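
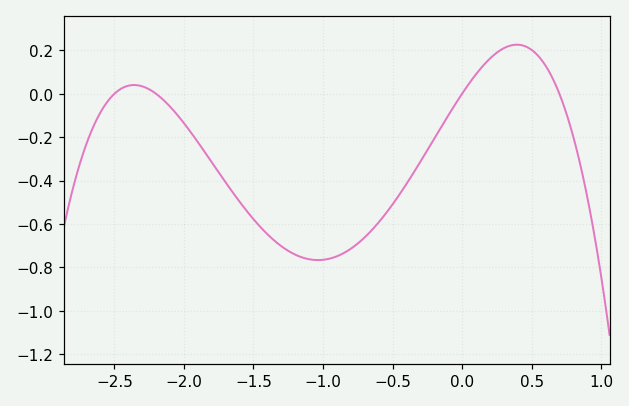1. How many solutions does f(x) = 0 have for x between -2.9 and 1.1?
4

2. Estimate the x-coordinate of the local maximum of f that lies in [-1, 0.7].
0.4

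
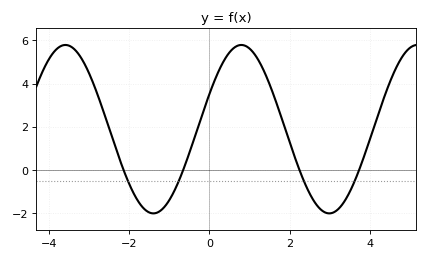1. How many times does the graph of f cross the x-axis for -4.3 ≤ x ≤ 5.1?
4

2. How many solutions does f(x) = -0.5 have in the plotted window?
4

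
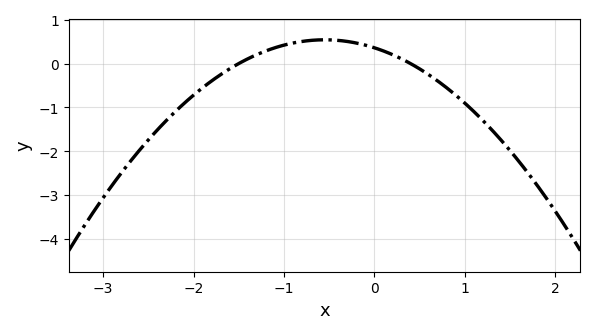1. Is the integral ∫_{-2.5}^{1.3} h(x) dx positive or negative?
negative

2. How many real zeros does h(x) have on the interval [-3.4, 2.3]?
2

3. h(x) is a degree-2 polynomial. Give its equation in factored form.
y = -0.6(x + 1.5)(x - 0.4)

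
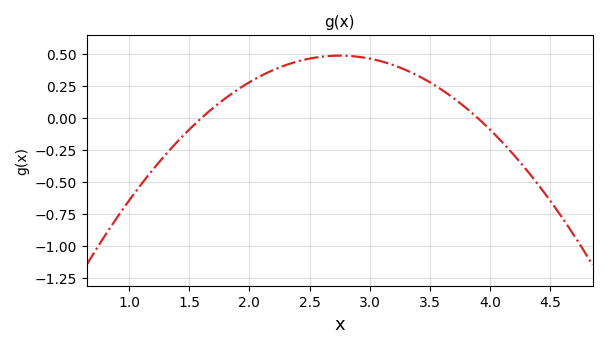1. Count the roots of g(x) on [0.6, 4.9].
2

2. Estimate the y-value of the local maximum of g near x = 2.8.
0.489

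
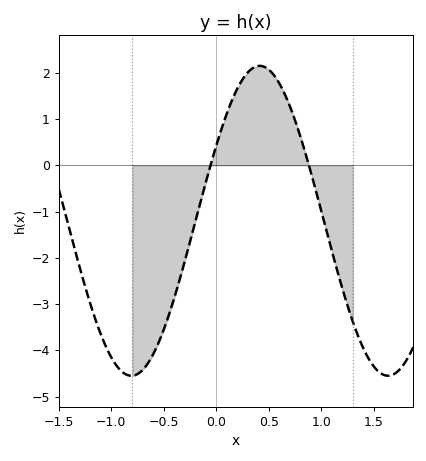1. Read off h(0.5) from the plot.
2.07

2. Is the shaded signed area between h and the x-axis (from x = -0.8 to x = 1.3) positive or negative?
negative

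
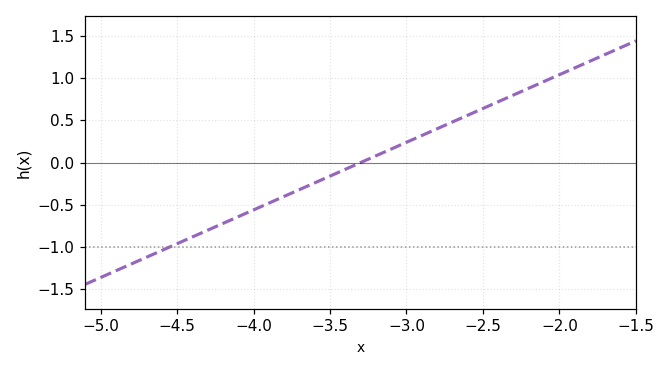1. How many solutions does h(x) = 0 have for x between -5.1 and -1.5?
1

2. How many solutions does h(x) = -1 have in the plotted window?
1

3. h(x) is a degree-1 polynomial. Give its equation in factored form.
y = 0.8(x + 3.3)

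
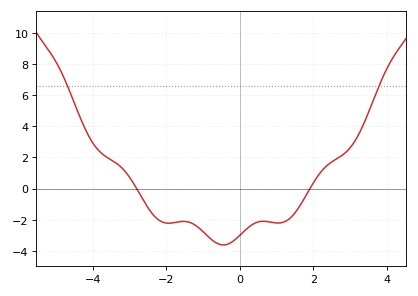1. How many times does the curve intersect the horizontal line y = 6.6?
2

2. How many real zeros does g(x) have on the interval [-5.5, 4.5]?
2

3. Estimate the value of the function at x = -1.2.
-2.38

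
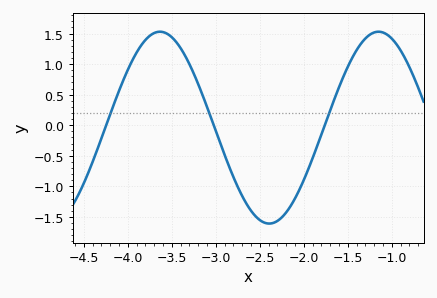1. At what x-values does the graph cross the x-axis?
-4.2, -3, -1.8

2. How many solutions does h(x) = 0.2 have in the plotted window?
3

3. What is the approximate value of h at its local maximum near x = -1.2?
1.55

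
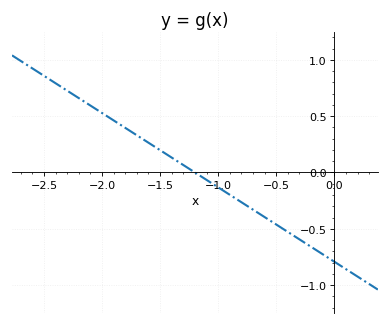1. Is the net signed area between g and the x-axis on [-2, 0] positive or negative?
negative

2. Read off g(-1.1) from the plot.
-0.066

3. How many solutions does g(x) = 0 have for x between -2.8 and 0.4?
1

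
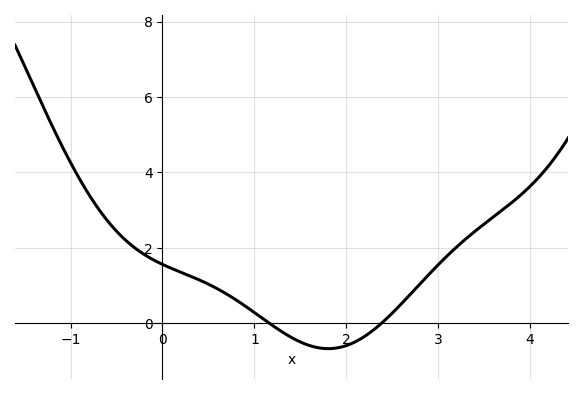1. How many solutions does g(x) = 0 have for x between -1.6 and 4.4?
2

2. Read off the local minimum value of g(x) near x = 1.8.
-0.671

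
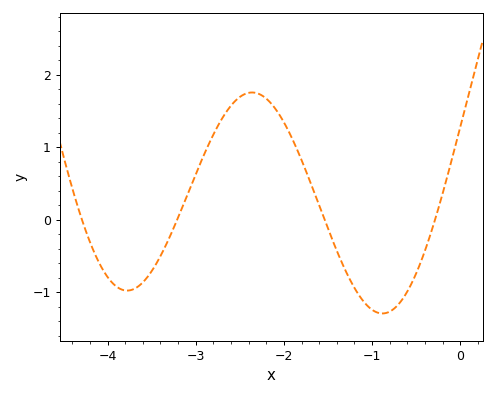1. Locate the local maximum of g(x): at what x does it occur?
-2.4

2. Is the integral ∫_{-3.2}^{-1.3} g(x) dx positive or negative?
positive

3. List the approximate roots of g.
-4.3, -3.2, -1.5, -0.3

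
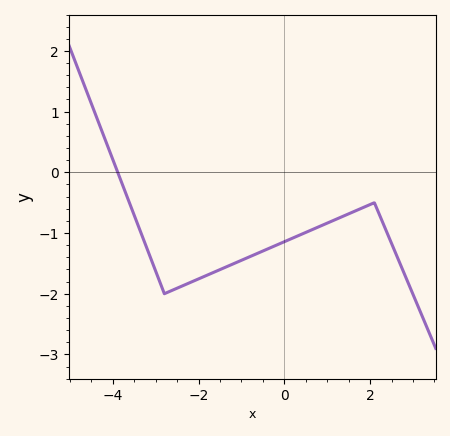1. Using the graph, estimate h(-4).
0.2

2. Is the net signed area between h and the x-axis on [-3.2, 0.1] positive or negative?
negative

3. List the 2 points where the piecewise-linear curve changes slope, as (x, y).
(-2.8, -2); (2.1, -0.5)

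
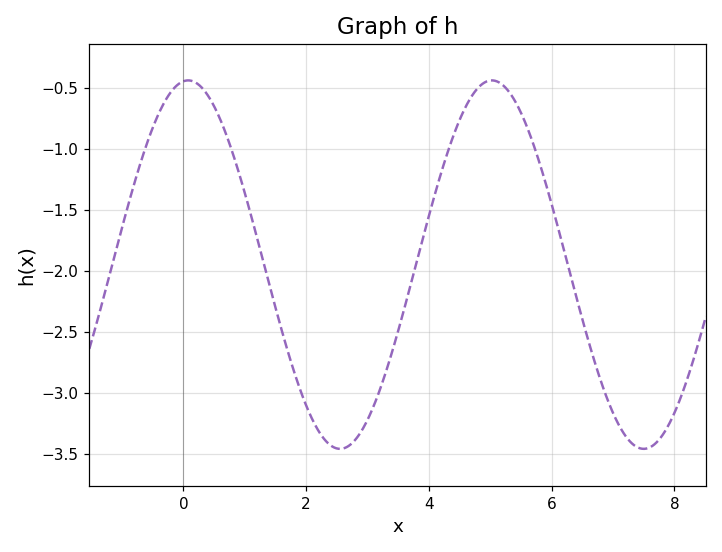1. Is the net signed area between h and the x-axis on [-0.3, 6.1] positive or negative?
negative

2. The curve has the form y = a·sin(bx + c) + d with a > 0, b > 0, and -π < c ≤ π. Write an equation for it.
y = 1.51sin(1.27x + 1.47) - 1.95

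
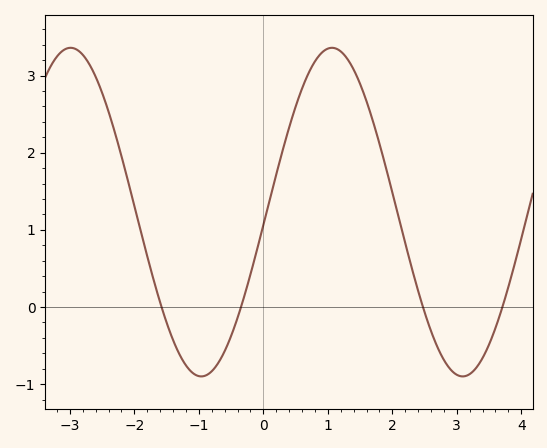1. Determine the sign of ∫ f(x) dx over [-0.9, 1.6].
positive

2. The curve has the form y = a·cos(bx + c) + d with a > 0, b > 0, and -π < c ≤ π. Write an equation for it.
y = 2.13cos(1.55x - 1.65) + 1.23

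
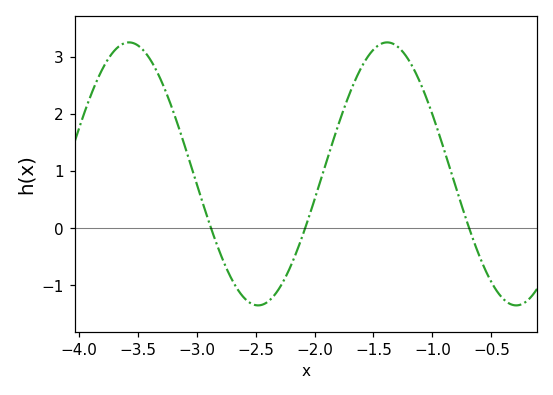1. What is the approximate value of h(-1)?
2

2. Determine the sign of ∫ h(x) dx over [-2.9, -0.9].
positive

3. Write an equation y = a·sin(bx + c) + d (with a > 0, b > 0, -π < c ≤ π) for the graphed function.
y = 2.3sin(2.9x - 0.74) + 0.95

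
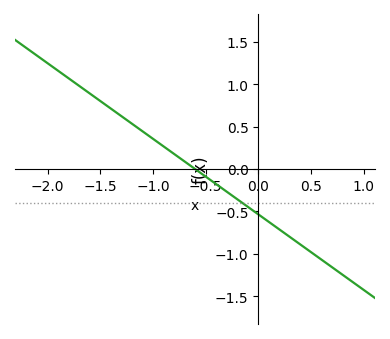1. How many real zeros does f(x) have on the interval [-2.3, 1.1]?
1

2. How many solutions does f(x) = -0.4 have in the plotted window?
1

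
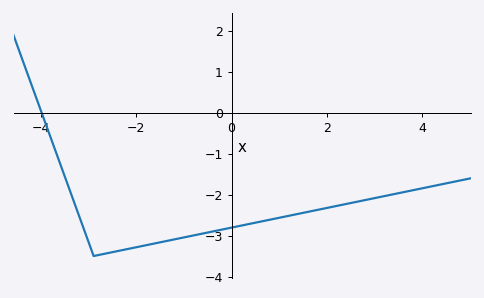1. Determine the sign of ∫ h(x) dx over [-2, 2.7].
negative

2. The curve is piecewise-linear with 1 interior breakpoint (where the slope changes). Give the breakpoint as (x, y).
(-2.9, -3.5)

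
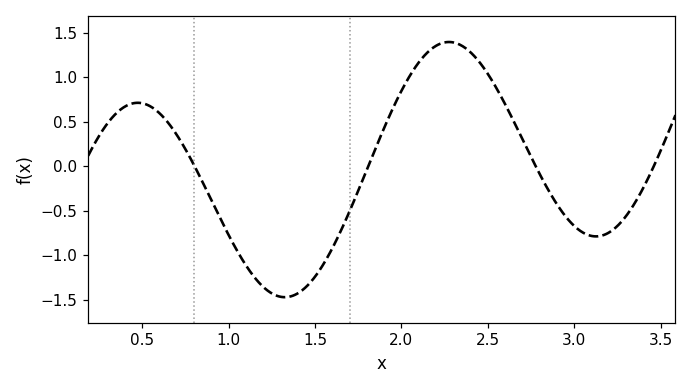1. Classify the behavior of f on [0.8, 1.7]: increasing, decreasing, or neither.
neither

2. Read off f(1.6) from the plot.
-0.925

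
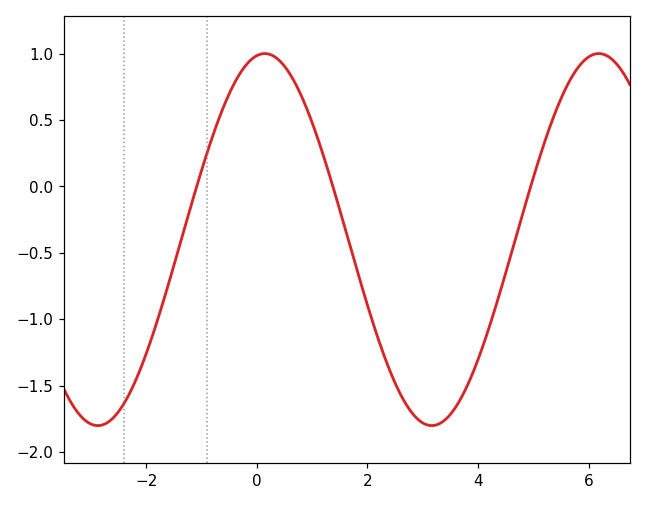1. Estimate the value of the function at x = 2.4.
-1.38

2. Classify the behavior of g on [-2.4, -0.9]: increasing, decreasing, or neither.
increasing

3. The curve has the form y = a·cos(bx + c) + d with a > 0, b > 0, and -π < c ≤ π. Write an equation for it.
y = 1.4cos(1.04x - 0.15) - 0.4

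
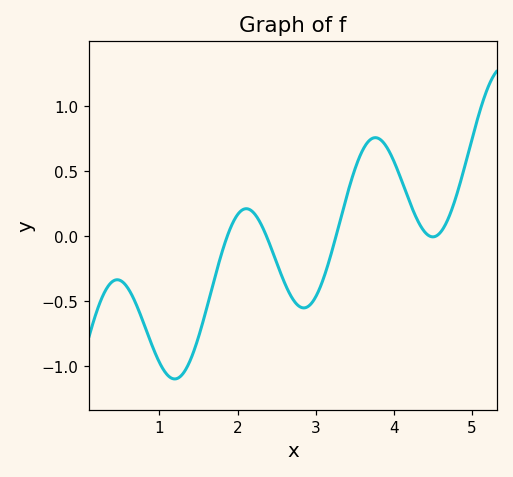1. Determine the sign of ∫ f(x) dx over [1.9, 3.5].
negative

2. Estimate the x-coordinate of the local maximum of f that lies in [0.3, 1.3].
0.459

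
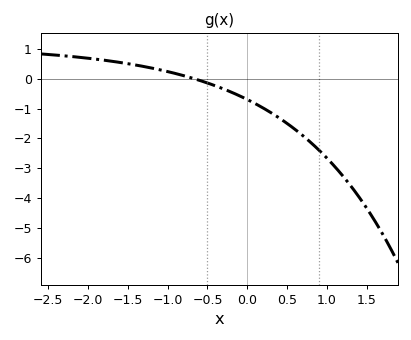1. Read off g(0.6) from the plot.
-1.7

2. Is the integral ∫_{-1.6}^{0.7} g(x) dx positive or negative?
negative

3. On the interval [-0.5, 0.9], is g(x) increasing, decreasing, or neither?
decreasing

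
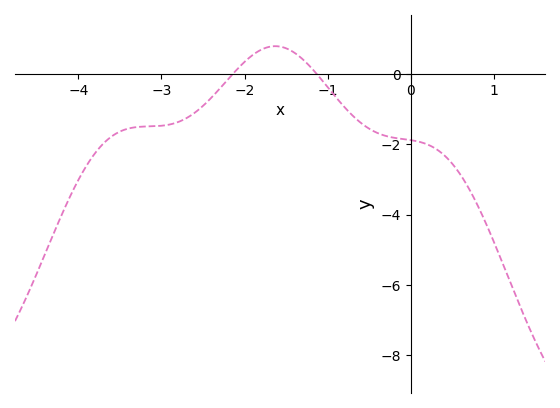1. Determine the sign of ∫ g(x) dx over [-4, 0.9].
negative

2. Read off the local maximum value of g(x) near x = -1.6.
0.786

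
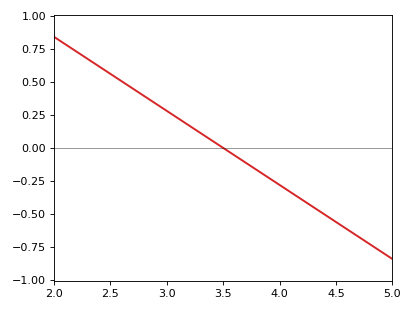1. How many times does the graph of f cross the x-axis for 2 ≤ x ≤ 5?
1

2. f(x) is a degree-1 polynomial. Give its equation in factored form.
y = -0.56(x - 3.5)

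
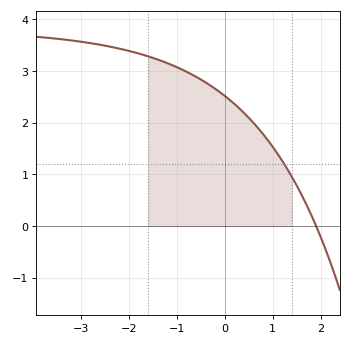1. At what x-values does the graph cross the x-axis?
1.9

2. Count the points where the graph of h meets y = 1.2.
1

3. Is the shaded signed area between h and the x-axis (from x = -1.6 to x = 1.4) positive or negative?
positive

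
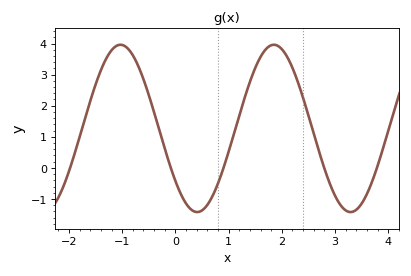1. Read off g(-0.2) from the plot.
0.6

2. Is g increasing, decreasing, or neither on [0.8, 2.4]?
neither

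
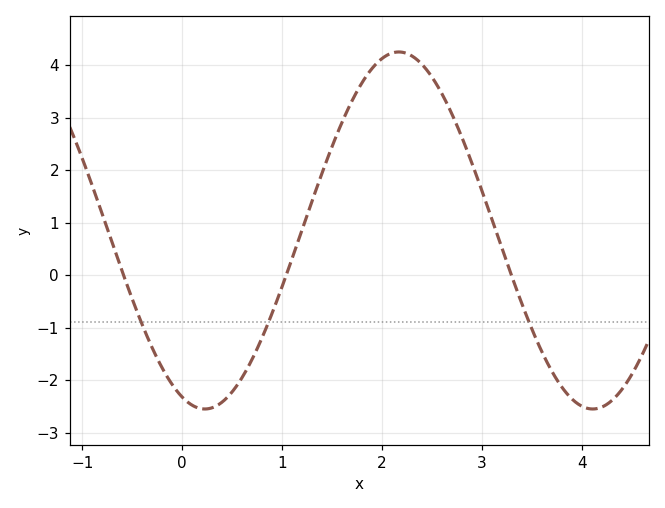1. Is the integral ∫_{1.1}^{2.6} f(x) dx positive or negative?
positive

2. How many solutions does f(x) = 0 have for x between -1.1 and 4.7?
3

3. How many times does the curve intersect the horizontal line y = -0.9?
3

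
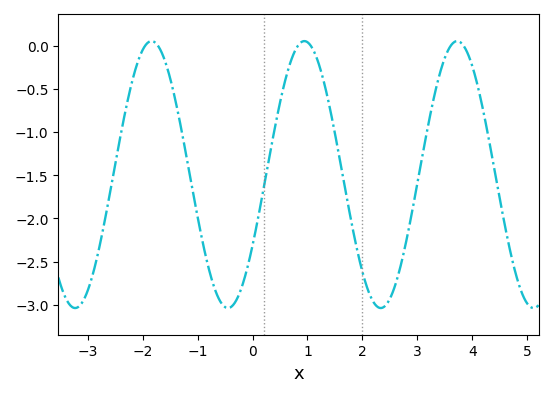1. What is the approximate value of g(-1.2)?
-1.29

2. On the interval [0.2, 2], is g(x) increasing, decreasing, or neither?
neither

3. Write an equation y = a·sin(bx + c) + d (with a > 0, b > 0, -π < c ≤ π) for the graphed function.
y = 1.55sin(2.26x - 0.56) - 1.49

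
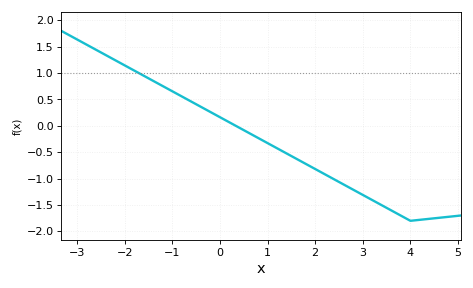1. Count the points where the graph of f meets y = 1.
1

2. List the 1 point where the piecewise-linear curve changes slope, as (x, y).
(4, -1.8)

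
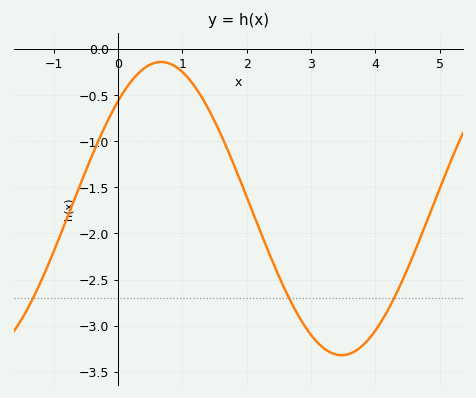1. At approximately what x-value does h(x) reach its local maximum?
0.7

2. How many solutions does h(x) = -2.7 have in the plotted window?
3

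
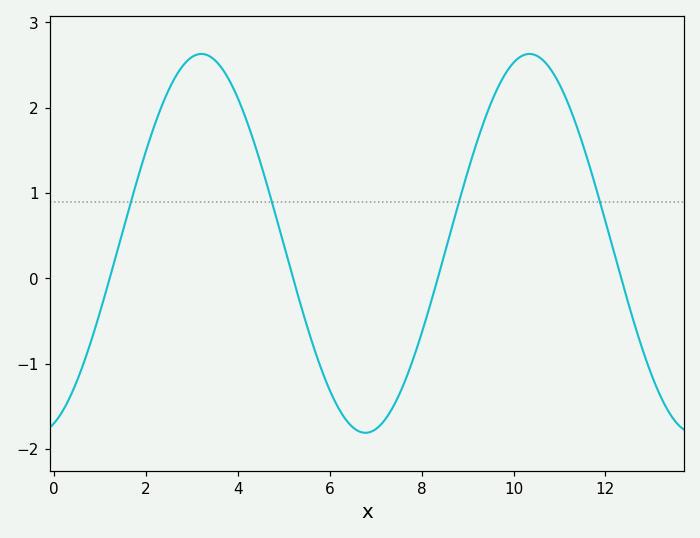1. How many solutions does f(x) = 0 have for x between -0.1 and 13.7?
4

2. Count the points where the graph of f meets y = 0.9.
4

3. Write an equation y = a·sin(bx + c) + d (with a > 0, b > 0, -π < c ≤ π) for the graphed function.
y = 2.22sin(0.88x - 1.25) + 0.41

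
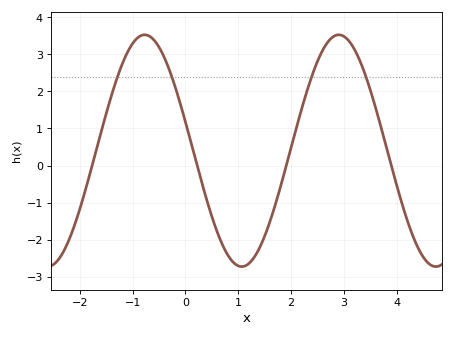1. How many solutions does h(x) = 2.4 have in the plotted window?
4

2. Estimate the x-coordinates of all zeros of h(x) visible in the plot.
-1.76, 0.222, 1.91, 3.9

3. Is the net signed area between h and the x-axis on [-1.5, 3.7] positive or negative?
positive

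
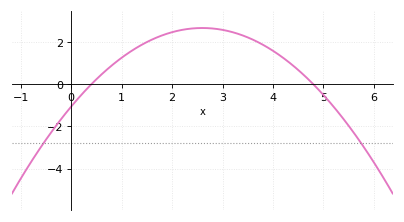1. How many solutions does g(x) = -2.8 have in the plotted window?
2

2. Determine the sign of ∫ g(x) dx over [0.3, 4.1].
positive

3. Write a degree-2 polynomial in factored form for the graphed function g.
y = -0.55(x - 0.4)(x - 4.8)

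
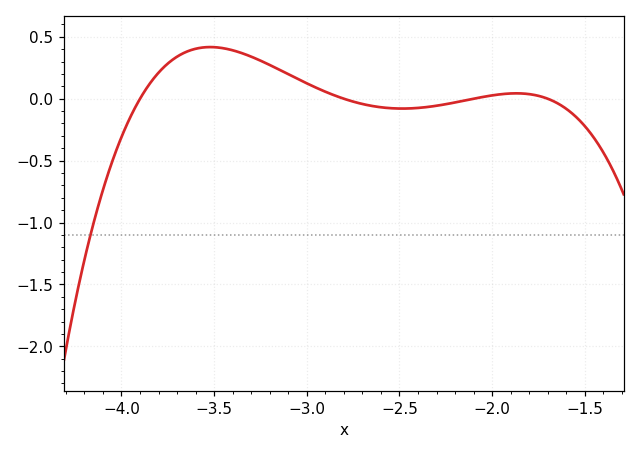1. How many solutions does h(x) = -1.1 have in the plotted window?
1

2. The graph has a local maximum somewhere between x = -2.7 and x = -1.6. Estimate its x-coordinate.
-1.87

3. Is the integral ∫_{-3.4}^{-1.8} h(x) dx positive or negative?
positive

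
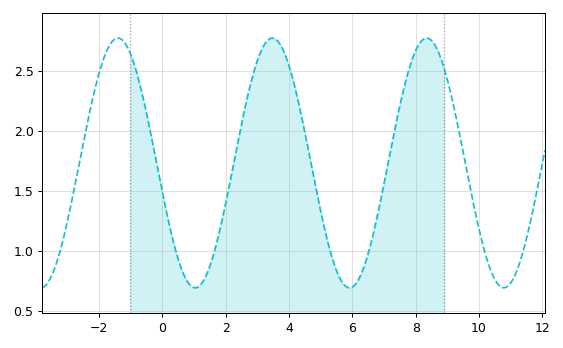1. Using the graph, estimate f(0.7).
0.8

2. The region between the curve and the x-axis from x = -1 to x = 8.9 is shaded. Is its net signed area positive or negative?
positive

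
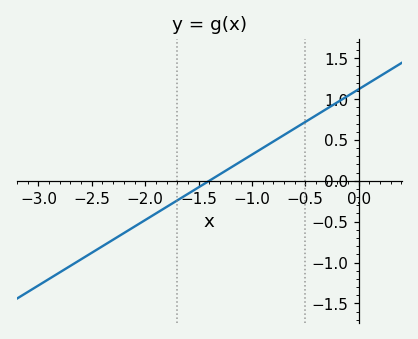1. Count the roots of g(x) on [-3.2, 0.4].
1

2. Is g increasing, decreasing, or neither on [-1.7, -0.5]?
increasing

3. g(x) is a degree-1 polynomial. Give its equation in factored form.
y = 0.8(x + 1.4)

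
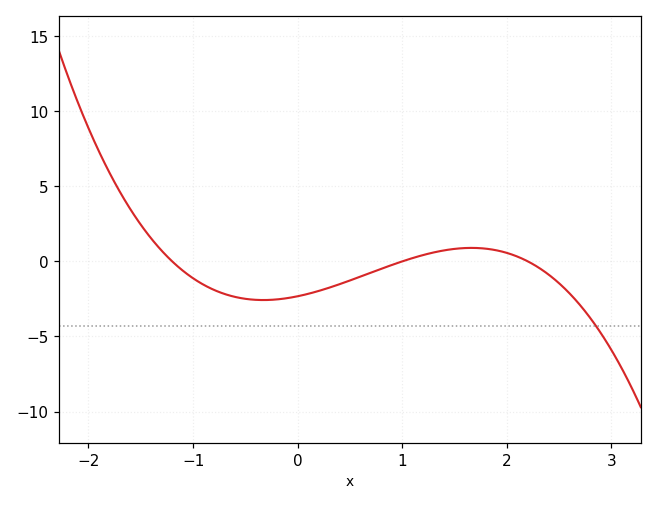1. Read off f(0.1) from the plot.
-2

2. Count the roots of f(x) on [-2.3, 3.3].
3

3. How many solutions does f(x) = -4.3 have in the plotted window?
1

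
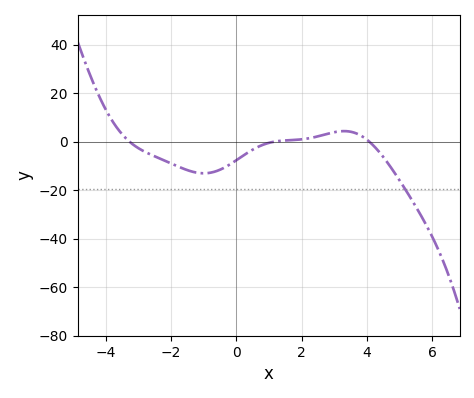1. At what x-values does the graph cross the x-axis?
-3.2, 1.2, 4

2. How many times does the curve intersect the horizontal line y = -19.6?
1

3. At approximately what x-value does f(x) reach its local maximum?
3.4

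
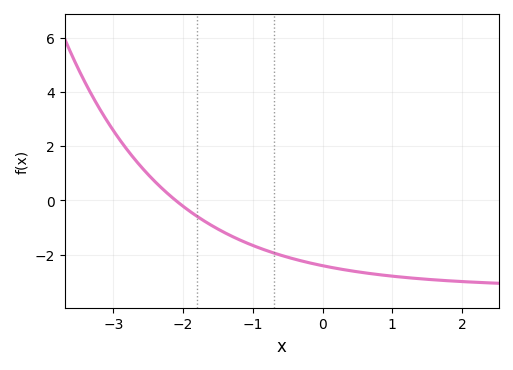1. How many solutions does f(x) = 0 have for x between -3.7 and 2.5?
1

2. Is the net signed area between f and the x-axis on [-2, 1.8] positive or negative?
negative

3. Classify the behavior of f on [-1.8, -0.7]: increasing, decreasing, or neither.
decreasing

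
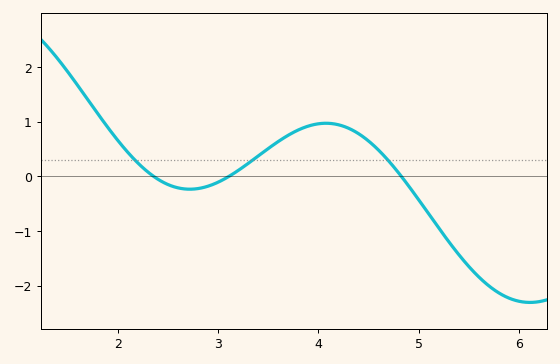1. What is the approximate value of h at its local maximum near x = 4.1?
0.972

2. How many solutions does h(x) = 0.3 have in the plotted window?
3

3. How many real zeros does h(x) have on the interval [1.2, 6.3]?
3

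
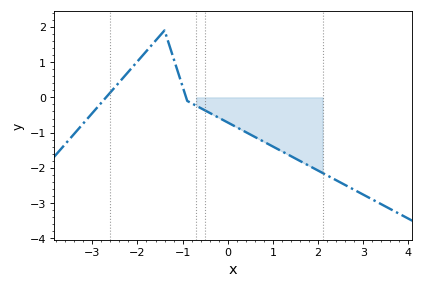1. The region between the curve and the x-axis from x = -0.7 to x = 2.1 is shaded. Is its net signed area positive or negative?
negative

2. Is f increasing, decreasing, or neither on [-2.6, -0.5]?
neither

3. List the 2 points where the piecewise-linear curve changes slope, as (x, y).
(-1.4, 1.9); (-0.9, -0.1)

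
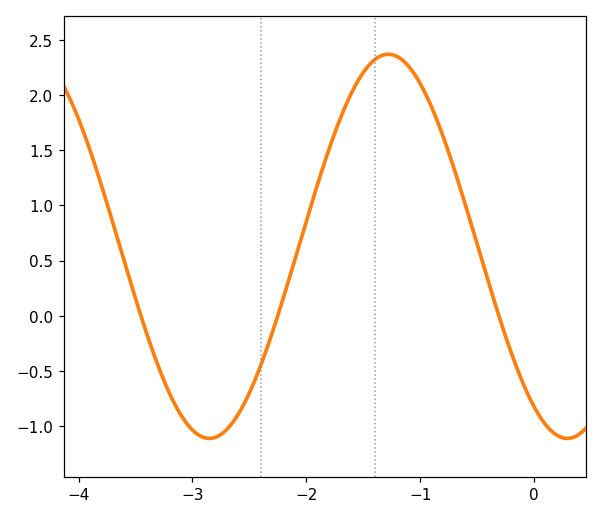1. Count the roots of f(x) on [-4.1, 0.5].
3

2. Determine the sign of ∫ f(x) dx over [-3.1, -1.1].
positive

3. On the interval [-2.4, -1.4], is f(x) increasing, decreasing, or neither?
increasing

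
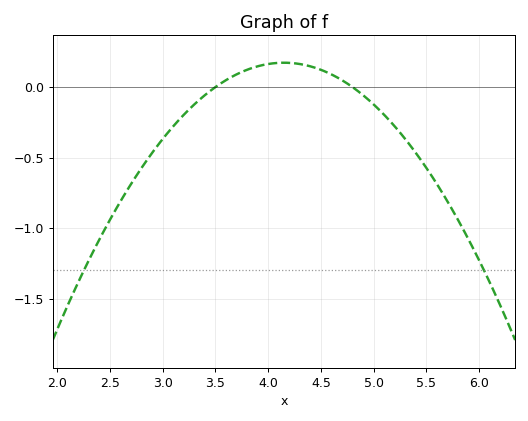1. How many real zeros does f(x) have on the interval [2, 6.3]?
2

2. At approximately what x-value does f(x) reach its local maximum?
4.2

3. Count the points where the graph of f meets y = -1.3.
2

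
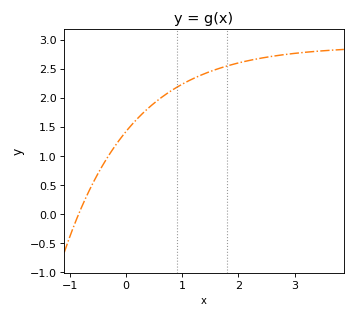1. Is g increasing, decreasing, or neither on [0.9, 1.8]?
increasing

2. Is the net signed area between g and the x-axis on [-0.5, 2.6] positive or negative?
positive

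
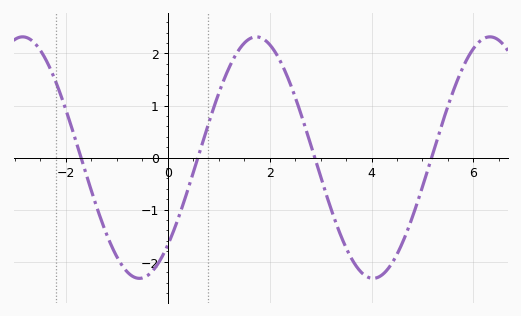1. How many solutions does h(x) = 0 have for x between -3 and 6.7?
4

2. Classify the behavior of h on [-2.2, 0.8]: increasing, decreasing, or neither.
neither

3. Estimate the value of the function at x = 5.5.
0.99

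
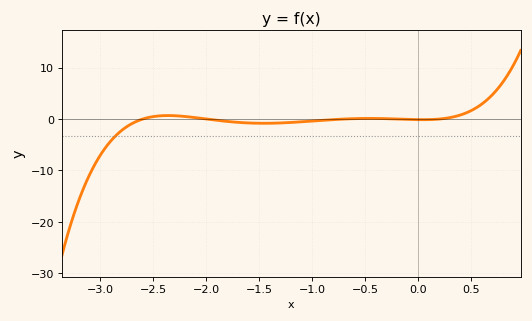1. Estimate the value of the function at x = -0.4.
0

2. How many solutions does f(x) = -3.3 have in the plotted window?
1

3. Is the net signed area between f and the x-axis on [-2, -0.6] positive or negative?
negative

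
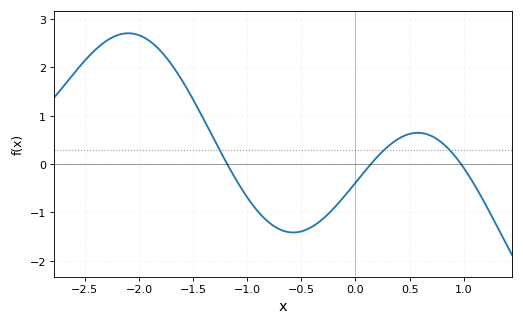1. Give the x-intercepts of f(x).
-1.2, 0.1, 1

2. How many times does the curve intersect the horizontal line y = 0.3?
3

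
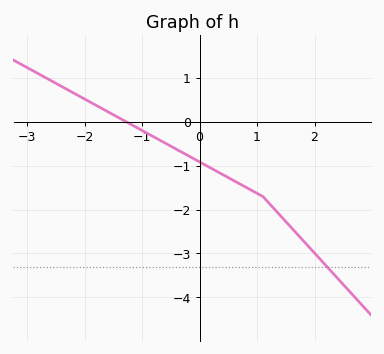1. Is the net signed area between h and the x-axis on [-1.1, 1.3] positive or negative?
negative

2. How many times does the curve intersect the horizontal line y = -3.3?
1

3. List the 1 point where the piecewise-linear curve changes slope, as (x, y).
(1.1, -1.7)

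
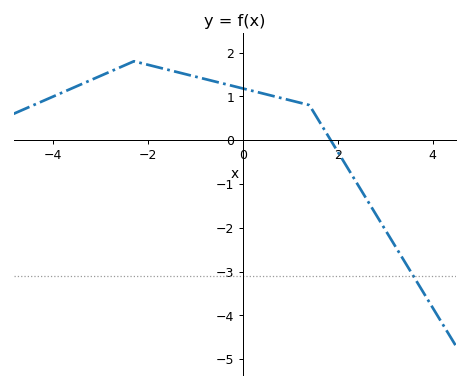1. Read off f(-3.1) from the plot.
1.42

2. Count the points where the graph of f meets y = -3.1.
1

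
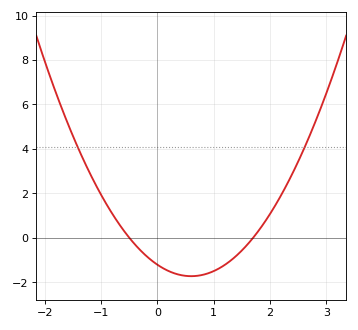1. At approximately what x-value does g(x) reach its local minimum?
0.6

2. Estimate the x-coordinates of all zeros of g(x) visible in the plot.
-0.5, 1.7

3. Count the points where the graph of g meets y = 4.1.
2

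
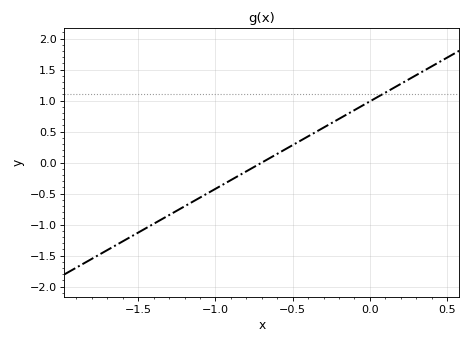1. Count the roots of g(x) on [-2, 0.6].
1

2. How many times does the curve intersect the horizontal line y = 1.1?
1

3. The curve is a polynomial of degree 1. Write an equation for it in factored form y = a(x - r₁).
y = 1.41(x + 0.7)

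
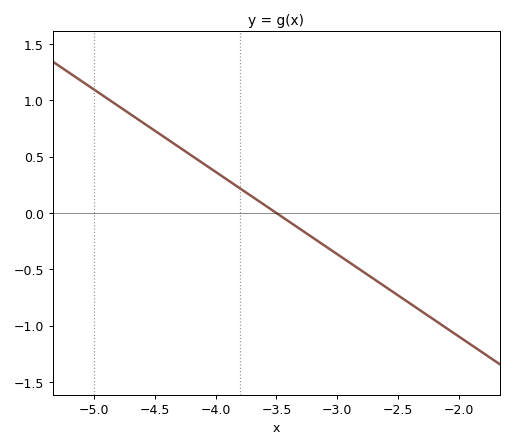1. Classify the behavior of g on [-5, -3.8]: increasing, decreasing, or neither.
decreasing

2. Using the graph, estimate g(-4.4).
0.65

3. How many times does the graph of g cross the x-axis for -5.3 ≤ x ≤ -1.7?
1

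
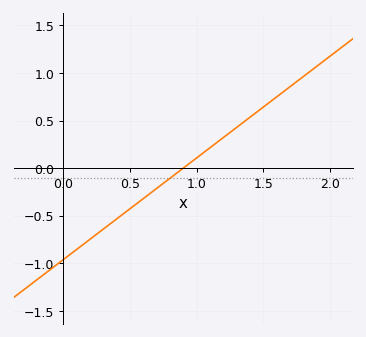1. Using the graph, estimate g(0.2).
-0.75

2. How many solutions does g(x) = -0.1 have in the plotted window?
1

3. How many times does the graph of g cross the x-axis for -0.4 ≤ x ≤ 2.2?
1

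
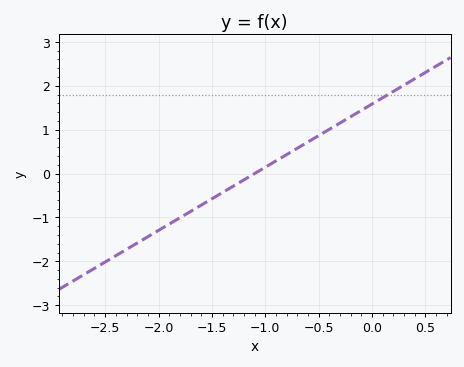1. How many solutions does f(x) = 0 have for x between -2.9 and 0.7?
1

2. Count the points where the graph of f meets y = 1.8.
1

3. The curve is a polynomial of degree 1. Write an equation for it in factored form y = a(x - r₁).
y = 1.44(x + 1.1)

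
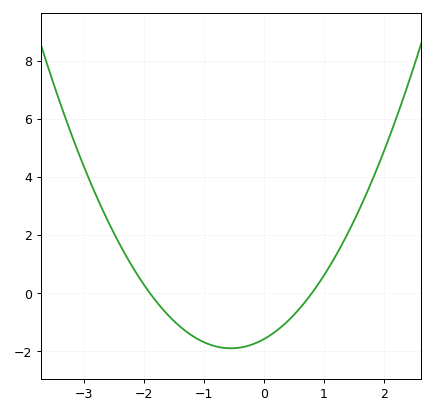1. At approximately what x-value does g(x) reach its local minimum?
-0.55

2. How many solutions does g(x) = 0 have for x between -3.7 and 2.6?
2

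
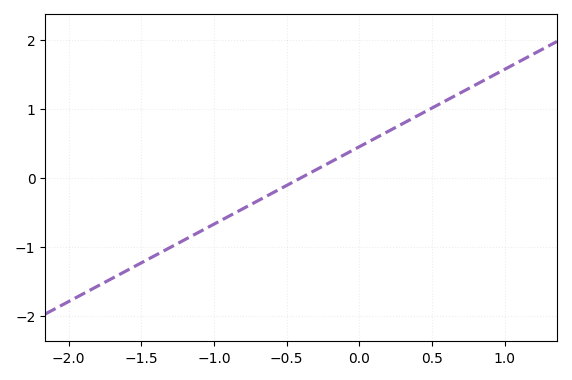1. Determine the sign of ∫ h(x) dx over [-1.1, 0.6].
positive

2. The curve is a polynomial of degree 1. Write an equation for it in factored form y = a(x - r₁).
y = 1.12(x + 0.4)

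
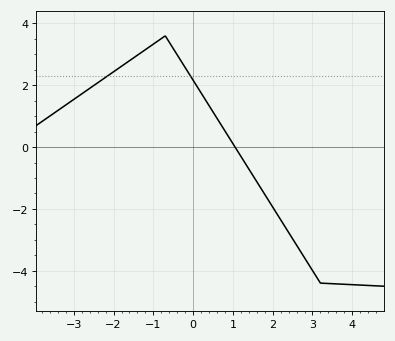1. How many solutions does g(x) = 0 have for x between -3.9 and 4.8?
1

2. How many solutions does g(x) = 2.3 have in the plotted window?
2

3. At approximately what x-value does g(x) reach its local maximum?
-0.7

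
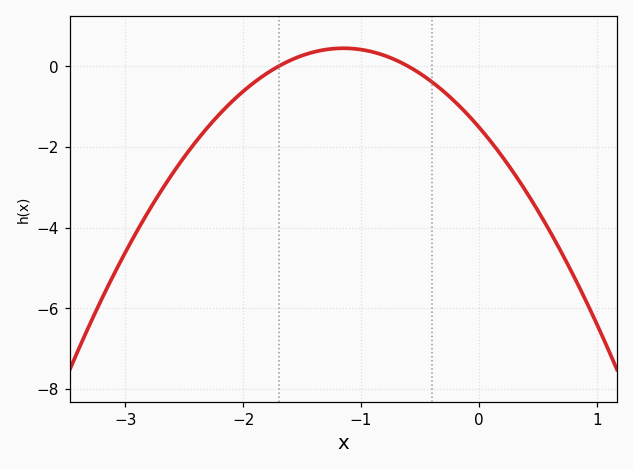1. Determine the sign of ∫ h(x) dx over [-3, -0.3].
negative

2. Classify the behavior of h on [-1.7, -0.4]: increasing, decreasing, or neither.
neither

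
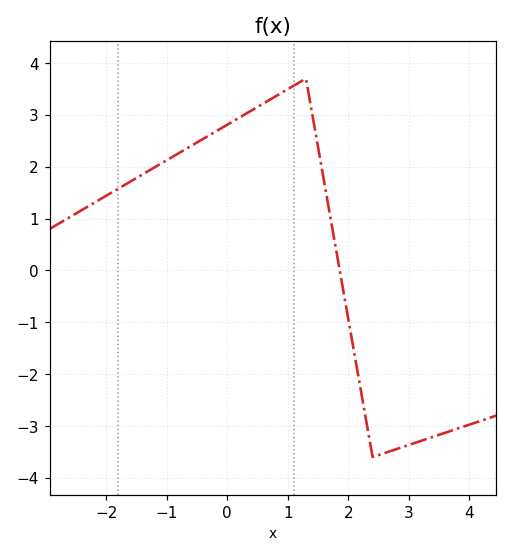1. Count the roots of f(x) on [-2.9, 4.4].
1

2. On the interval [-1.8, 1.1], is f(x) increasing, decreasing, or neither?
increasing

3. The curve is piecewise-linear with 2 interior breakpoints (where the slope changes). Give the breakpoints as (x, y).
(1.3, 3.7); (2.4, -3.6)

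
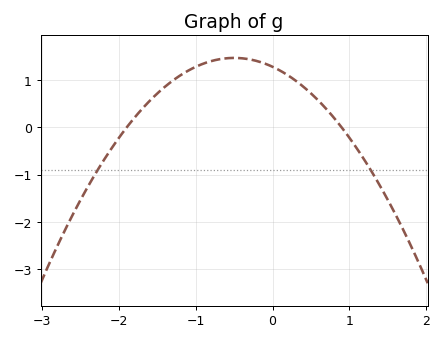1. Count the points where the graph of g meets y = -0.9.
2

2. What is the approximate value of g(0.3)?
1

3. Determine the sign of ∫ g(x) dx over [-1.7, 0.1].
positive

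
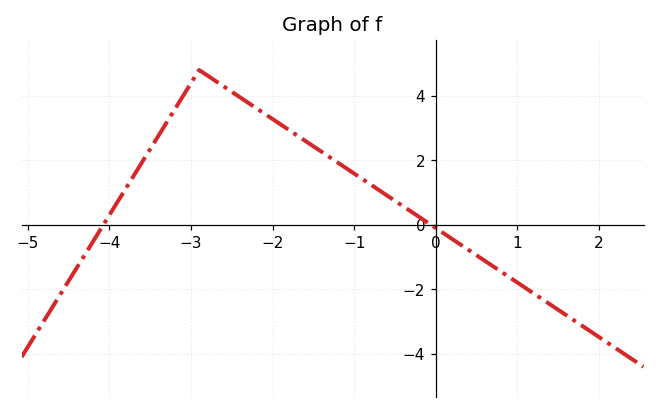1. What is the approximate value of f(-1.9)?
3.2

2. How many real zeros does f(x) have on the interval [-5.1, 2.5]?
2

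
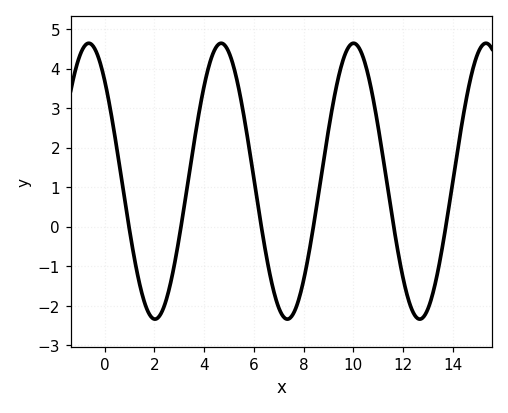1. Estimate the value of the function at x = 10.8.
3.24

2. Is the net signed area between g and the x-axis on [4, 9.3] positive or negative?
positive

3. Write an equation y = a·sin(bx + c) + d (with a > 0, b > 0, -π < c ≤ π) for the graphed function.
y = 3.49sin(1.18x + 2.32) + 1.15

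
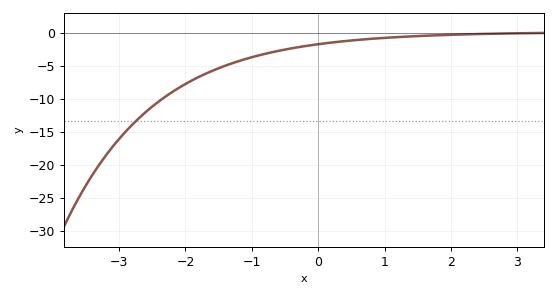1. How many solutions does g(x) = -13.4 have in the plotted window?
1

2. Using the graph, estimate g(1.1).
-0.5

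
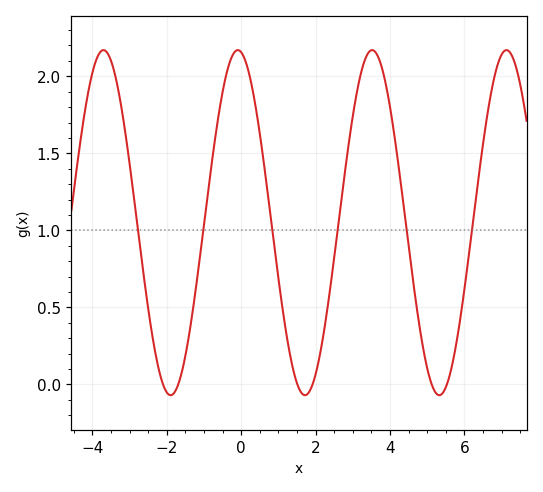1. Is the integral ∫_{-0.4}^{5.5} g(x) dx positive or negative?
positive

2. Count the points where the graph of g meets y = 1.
6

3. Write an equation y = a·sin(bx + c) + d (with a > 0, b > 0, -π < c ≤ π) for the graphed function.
y = 1.12sin(1.7x + 1.7) + 1.05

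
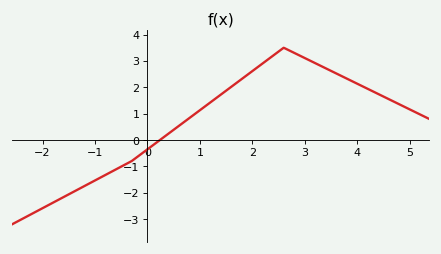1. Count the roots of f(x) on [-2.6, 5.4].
1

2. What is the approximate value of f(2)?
2.61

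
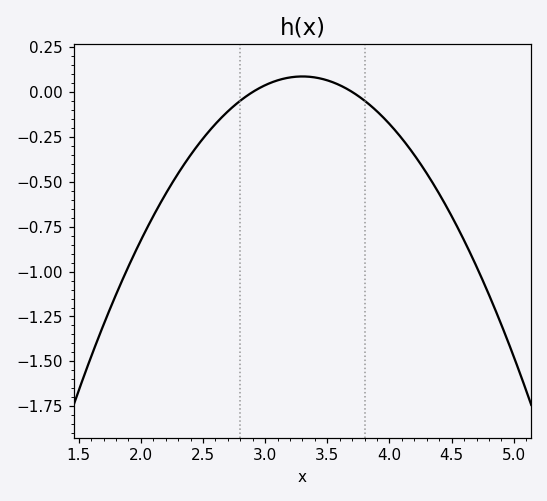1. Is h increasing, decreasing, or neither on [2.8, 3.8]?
neither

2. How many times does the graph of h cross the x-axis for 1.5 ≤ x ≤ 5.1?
2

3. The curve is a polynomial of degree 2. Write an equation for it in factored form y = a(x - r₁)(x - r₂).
y = -0.54(x - 2.9)(x - 3.7)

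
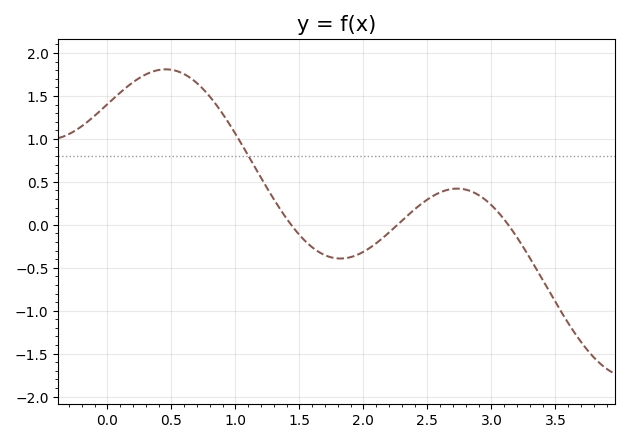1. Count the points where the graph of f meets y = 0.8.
1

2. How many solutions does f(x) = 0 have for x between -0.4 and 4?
3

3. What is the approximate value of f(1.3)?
0.3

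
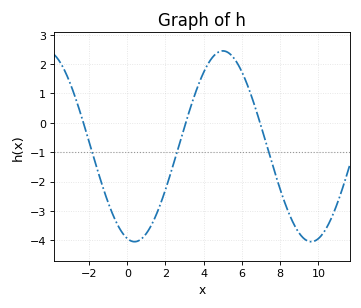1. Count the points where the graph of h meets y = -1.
3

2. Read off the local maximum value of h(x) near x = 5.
2.4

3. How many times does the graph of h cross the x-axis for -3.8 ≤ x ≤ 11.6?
3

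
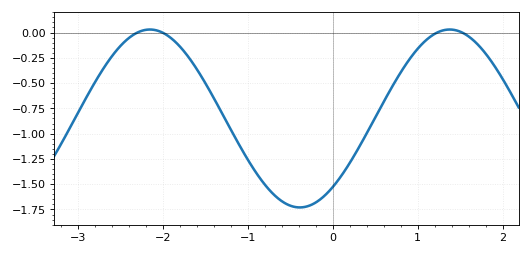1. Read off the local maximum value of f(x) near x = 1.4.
0.05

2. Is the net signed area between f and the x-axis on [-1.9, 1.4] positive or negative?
negative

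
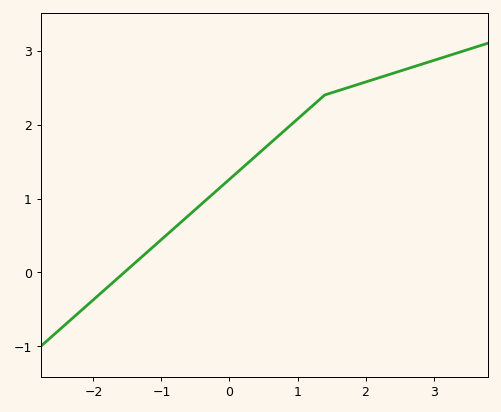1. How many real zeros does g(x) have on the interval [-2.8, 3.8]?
1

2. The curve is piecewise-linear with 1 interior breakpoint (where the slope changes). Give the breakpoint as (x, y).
(1.4, 2.4)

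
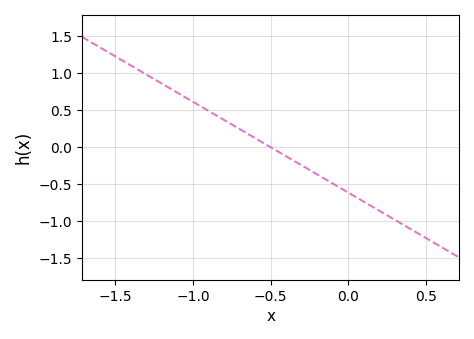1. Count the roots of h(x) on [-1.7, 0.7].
1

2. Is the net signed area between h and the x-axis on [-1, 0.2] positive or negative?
negative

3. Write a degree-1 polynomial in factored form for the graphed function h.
y = -1.23(x + 0.5)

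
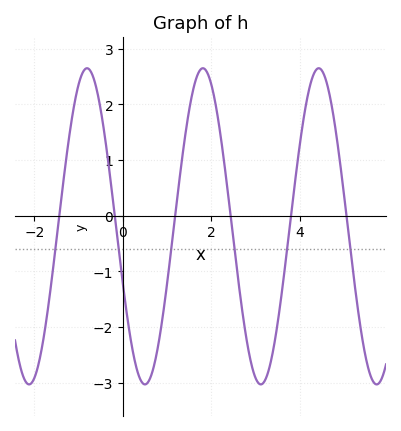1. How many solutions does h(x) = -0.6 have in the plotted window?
6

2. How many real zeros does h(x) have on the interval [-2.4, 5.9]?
6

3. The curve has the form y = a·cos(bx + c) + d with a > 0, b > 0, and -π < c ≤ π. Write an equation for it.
y = 2.84cos(2.4x + 1.95) - 0.19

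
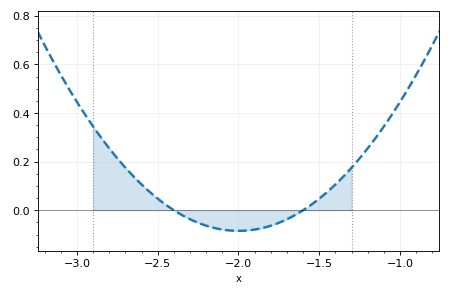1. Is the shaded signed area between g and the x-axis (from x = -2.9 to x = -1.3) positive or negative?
positive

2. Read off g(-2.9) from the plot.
0.344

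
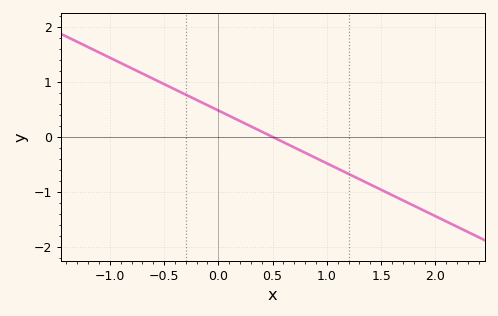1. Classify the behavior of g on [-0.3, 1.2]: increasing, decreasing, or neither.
decreasing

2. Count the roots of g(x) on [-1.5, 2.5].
1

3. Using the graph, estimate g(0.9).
-0.384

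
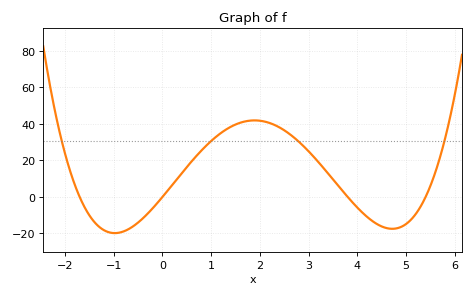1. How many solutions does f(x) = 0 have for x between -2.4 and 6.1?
4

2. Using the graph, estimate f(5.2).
-9.24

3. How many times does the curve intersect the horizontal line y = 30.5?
4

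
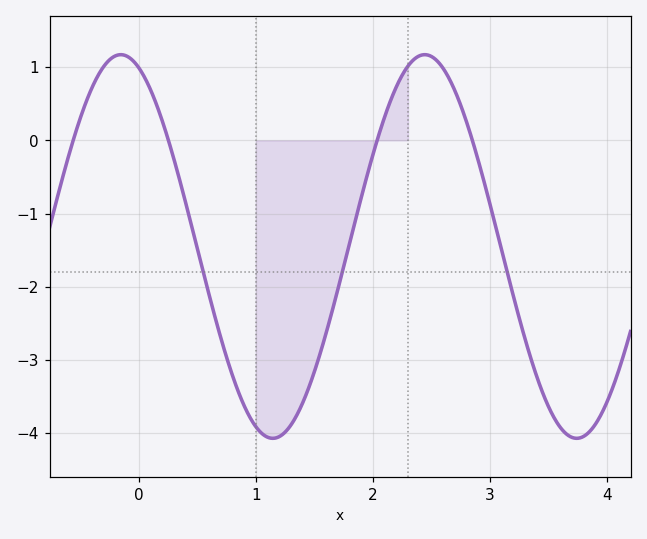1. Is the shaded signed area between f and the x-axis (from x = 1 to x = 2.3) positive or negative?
negative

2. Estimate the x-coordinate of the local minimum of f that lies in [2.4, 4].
3.7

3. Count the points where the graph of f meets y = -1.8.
3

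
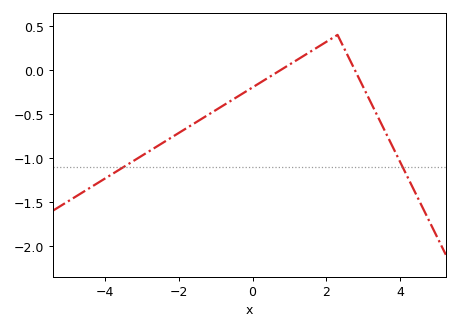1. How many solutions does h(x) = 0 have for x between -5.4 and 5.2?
2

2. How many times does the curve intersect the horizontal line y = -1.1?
2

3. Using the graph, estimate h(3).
-0.197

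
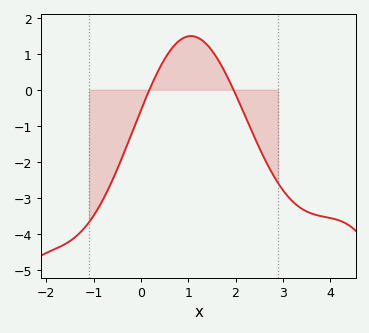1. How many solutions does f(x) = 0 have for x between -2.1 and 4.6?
2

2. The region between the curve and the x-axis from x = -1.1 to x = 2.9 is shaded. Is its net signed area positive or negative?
negative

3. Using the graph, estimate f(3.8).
-3.5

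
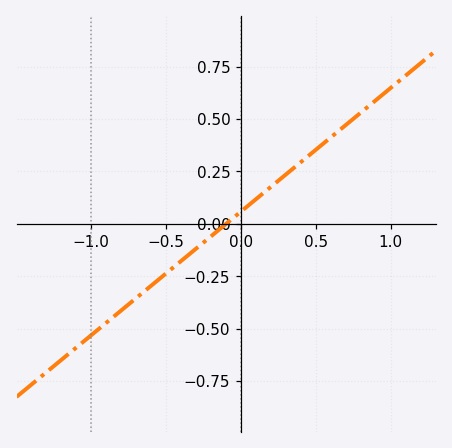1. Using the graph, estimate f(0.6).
0.42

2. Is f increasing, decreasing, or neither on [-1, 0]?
increasing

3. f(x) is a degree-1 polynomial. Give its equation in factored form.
y = 0.59(x + 0.1)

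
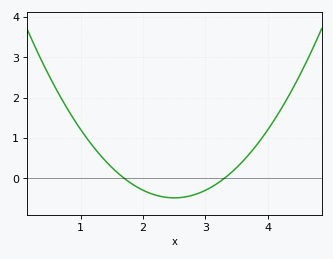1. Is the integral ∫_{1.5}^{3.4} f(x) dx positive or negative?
negative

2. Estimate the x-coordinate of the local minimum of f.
2.5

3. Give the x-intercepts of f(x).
1.7, 3.3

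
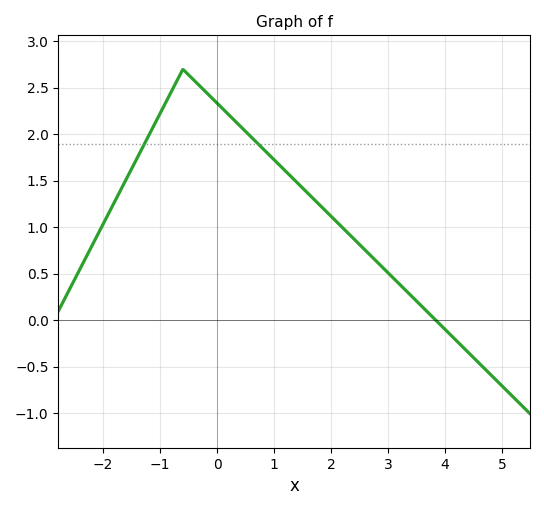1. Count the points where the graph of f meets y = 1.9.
2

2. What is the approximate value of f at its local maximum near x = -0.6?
2.7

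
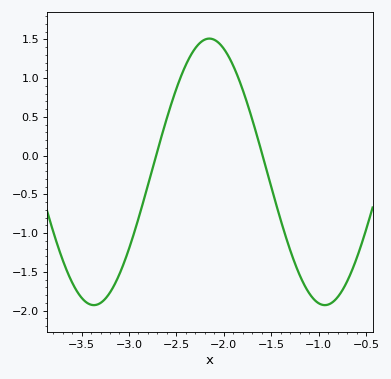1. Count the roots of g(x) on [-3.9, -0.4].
2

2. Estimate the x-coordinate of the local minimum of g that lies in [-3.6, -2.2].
-3.35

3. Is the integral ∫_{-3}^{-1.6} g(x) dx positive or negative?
positive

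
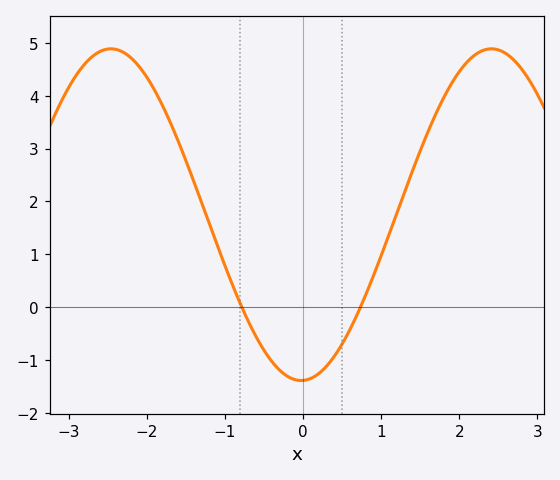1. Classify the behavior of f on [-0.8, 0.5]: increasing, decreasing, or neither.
neither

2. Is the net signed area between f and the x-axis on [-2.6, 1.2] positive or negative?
positive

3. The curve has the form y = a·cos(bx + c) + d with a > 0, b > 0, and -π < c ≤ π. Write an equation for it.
y = 3.14cos(1.3x - 3.1) + 1.75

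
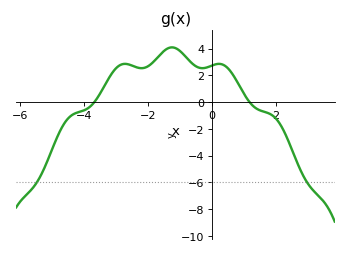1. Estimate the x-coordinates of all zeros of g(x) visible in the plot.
-3.68, 1.18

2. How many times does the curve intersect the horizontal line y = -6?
2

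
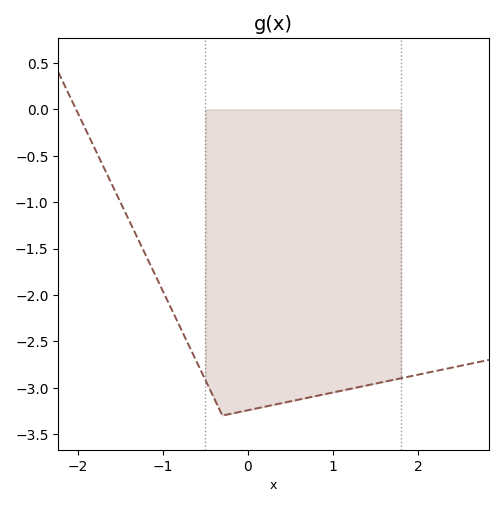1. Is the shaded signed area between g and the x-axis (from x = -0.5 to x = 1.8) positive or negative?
negative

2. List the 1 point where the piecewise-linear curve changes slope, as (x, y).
(-0.3, -3.3)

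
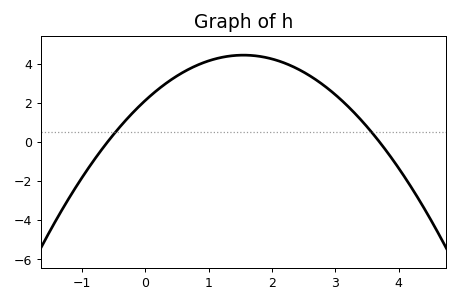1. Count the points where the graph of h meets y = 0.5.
2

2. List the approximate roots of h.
-0.6, 3.7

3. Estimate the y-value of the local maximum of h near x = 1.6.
4.44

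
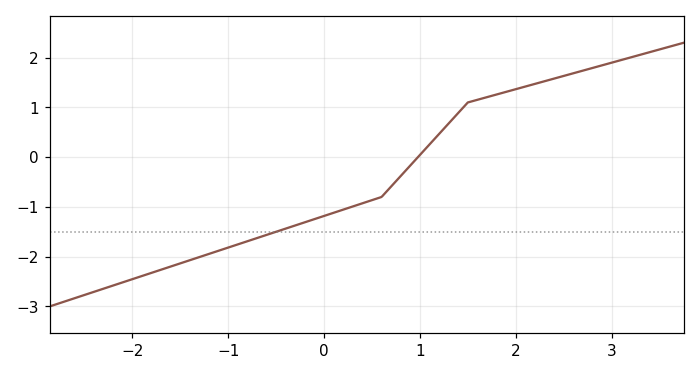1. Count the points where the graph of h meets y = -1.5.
1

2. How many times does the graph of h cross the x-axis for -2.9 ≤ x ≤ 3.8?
1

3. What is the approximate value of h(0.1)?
-1.12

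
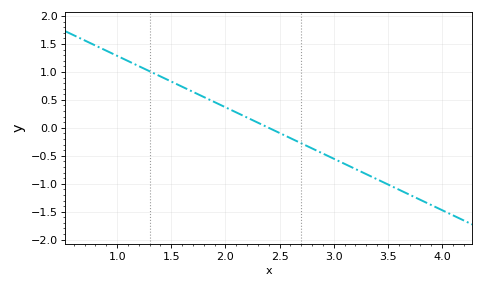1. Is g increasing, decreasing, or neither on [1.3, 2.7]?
decreasing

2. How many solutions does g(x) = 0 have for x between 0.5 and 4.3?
1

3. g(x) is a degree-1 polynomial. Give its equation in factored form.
y = -0.92(x - 2.4)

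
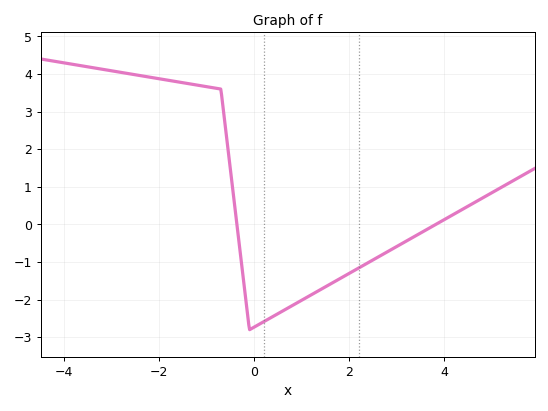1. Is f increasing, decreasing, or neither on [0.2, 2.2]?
increasing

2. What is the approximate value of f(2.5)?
-0.9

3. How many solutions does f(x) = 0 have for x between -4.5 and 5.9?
2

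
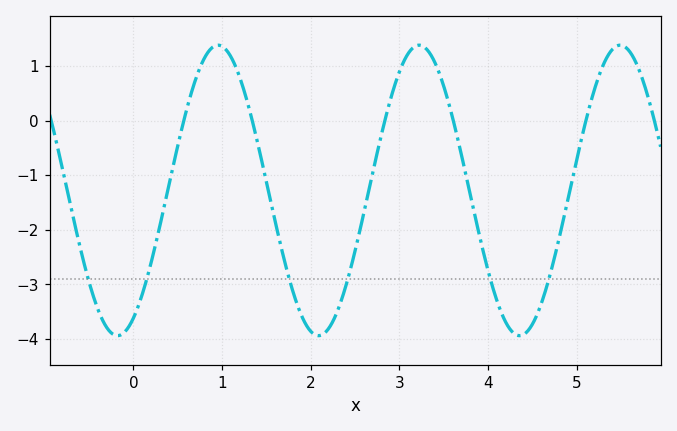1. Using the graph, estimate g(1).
1.36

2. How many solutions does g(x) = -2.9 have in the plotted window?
6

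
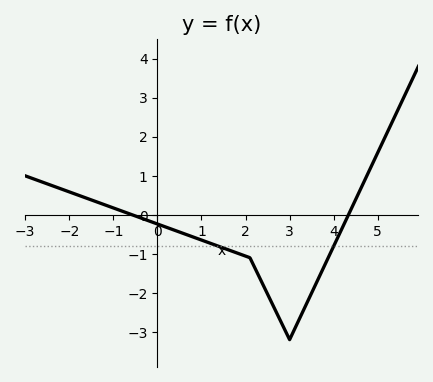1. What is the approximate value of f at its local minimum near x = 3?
-3.19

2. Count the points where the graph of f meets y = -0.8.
2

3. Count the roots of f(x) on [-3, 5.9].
2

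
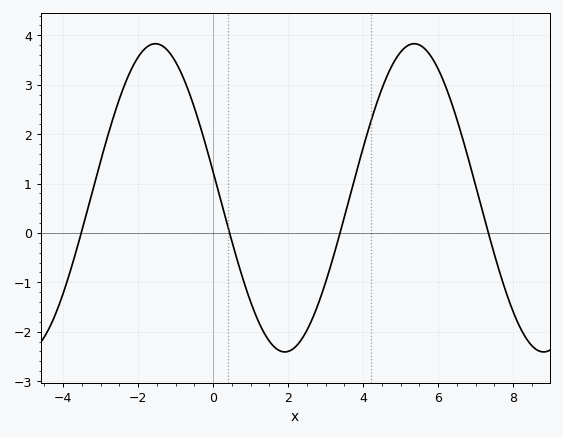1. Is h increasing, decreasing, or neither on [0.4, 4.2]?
neither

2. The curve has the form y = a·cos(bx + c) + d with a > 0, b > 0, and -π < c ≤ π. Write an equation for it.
y = 3.12cos(0.91x + 1.4) + 0.71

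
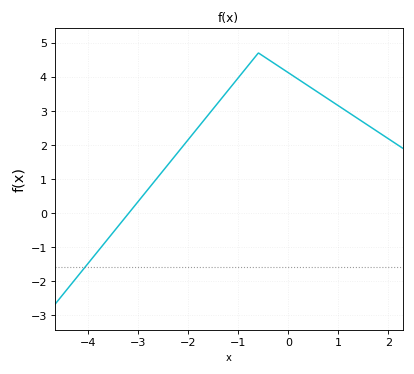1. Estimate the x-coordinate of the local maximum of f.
-0.6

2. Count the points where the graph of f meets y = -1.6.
1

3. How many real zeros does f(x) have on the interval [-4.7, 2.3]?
1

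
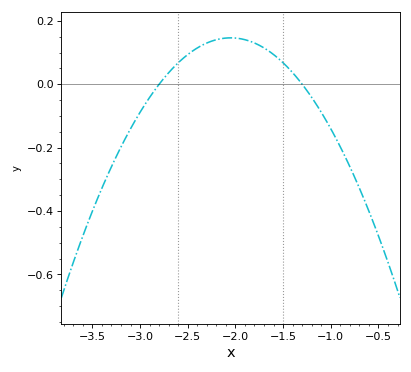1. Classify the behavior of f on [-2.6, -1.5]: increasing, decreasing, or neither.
neither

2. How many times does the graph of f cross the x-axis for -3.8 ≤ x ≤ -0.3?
2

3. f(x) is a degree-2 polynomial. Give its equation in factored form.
y = -0.26(x + 2.8)(x + 1.3)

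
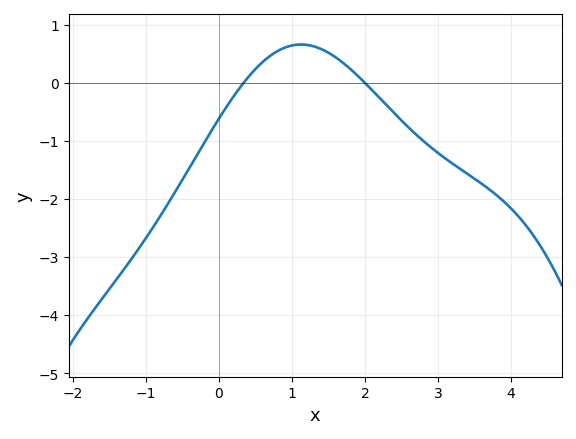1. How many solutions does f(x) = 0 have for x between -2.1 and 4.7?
2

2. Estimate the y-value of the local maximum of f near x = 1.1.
0.657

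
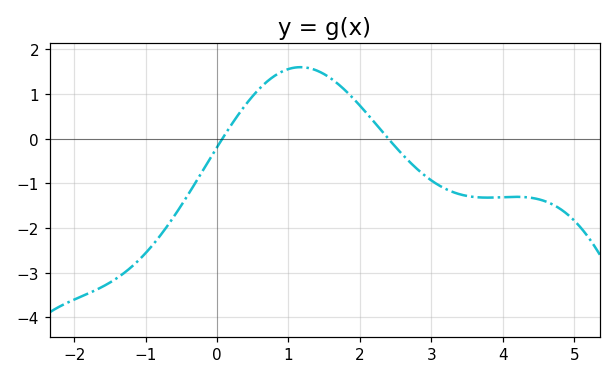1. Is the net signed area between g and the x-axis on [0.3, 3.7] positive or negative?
positive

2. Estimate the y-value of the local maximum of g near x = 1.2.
1.6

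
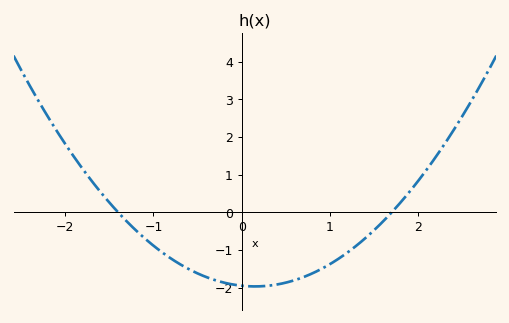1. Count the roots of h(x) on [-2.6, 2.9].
2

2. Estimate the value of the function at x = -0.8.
-1.2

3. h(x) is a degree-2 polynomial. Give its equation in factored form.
y = 0.82(x + 1.4)(x - 1.7)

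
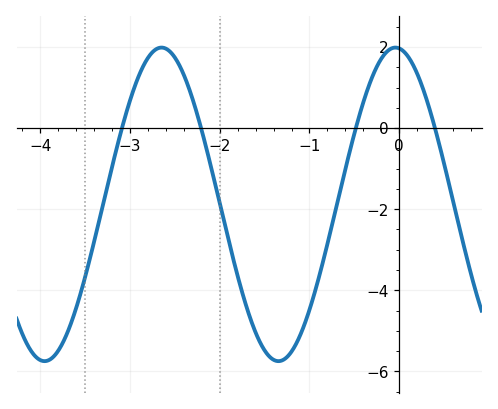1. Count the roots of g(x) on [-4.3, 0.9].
4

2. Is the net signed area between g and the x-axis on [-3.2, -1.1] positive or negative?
negative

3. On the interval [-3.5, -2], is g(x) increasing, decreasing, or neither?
neither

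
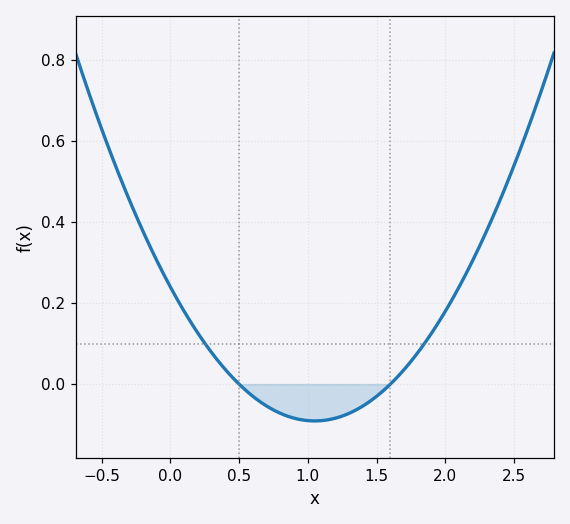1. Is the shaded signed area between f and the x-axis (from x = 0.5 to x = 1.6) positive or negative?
negative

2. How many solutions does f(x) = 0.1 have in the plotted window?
2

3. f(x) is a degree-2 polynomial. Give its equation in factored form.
y = 0.3(x - 0.5)(x - 1.6)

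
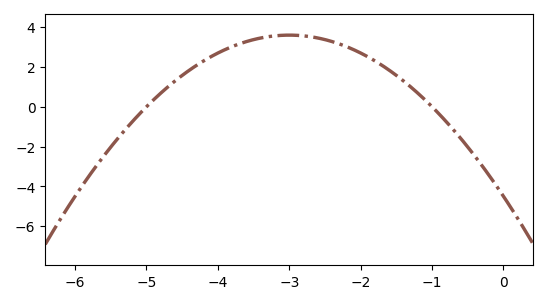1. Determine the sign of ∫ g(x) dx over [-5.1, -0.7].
positive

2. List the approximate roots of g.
-5, -1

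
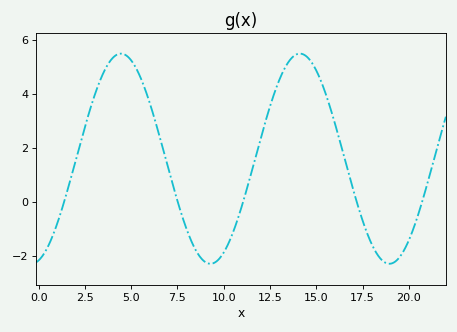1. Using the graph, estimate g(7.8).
-0.6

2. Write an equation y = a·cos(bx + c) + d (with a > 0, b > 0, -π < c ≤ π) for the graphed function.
y = 3.89cos(0.65x - 2.9) + 1.59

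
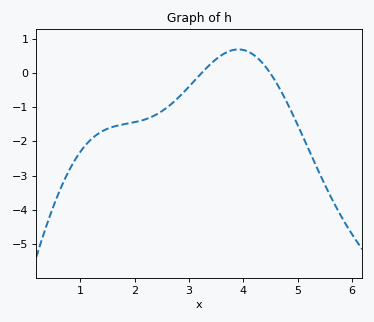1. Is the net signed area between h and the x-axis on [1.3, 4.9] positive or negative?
negative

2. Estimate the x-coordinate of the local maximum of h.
3.9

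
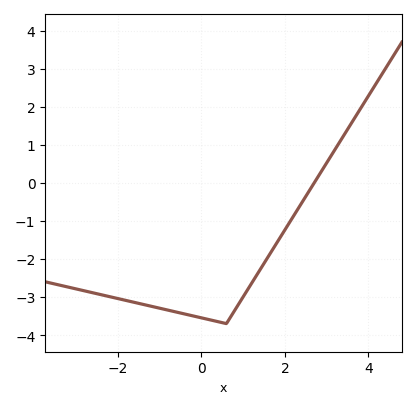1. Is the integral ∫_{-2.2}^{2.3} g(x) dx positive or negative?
negative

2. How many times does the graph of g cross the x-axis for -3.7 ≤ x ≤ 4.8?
1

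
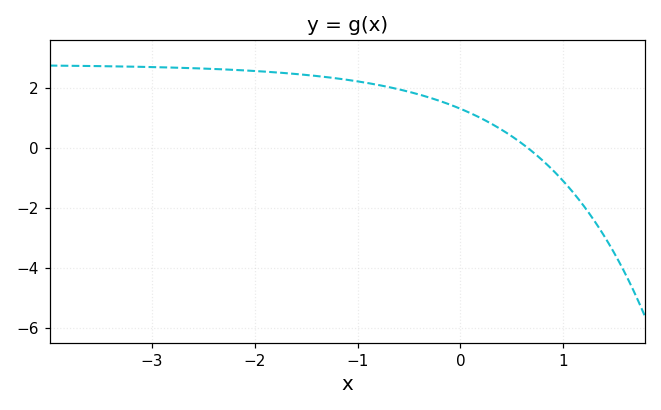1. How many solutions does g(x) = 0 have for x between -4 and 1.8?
1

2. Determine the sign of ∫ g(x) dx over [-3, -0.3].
positive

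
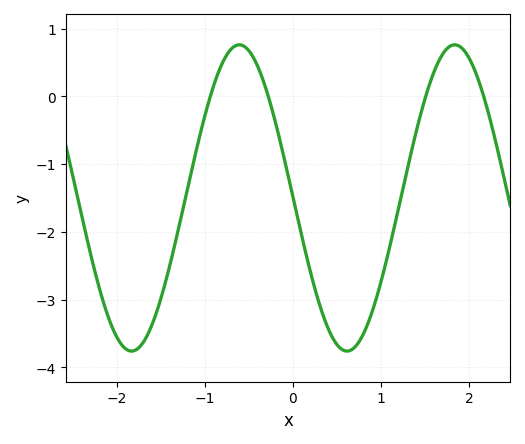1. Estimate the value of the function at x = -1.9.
-3.7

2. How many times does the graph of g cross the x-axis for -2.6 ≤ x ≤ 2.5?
4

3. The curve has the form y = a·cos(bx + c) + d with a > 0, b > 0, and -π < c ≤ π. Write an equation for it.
y = 2.26cos(2.6x + 1.6) - 1.5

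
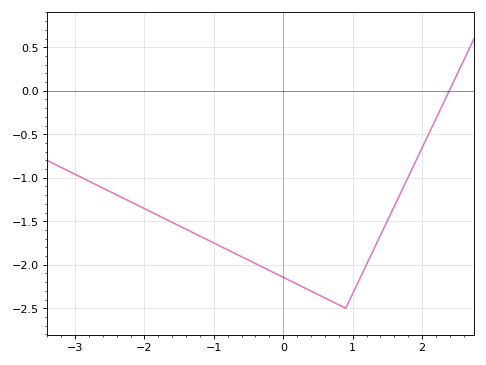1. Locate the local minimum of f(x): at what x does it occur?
0.9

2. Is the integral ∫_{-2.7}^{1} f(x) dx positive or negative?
negative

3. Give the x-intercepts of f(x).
2.39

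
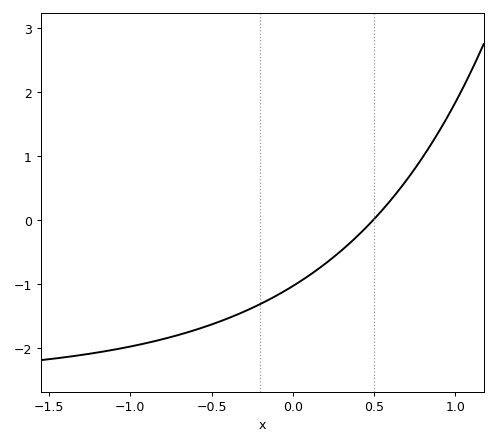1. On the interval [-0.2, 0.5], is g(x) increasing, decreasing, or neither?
increasing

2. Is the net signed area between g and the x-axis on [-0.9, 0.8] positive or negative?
negative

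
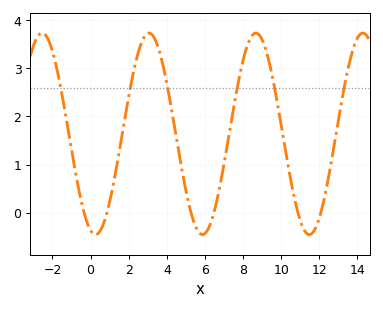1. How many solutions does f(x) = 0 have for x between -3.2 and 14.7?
6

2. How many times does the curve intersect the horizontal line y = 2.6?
6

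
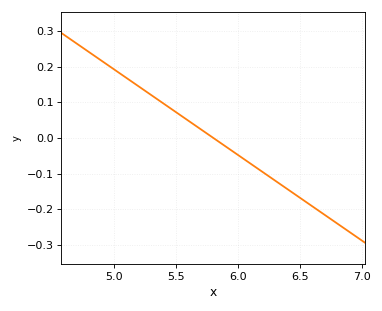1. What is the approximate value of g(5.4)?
0.096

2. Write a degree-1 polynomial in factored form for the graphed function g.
y = -0.24(x - 5.8)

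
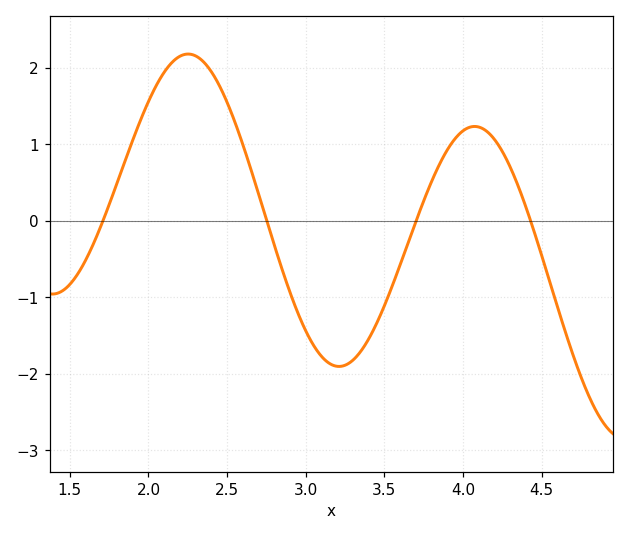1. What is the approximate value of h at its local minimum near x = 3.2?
-1.9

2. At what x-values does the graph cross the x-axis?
1.7, 2.75, 3.7, 4.45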